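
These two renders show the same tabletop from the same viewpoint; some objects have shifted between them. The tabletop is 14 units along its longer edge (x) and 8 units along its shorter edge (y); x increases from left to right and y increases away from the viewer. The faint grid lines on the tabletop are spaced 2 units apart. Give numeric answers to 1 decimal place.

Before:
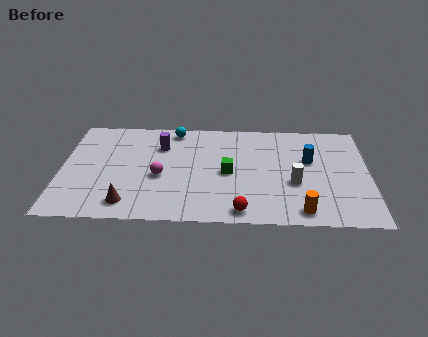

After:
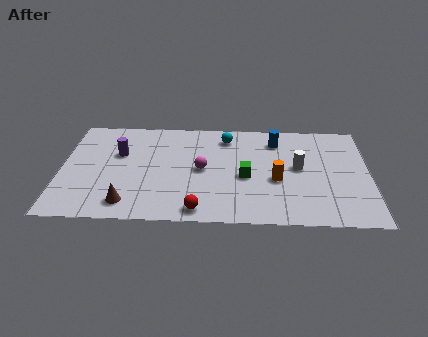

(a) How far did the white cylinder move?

1.2

From (10.6, 3.1) to (10.8, 4.3), the white cylinder covered √(0.2² + 1.2²) ≈ 1.2 units.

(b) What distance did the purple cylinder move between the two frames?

2.0

From (4.5, 5.8) to (2.6, 5.1), the purple cylinder covered √(1.9² + 0.7²) ≈ 2.0 units.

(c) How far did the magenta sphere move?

2.0

From (4.5, 3.4) to (6.4, 4.0), the magenta sphere covered √(1.9² + 0.6²) ≈ 2.0 units.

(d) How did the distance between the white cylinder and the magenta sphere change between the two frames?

-1.7

They were about 6.1 units apart before and 4.4 after — 1.7 units closer together.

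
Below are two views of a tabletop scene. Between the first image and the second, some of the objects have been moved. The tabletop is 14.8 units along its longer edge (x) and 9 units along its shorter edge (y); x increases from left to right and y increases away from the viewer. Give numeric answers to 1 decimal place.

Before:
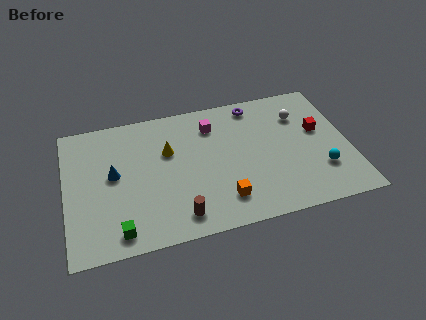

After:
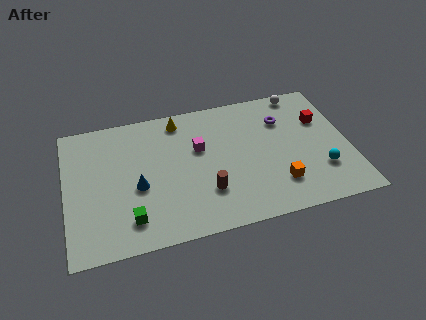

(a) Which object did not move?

the cyan sphere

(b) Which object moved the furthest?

the orange cube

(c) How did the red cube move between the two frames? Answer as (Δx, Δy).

(0.2, 0.7)

From the two frames, the red cube sits at roughly (13.3, 5.3) before and (13.5, 6.0) after.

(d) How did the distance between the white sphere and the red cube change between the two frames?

+0.8

The distance was about 1.6 in the first image and 2.4 in the second, so they moved 0.8 units further apart.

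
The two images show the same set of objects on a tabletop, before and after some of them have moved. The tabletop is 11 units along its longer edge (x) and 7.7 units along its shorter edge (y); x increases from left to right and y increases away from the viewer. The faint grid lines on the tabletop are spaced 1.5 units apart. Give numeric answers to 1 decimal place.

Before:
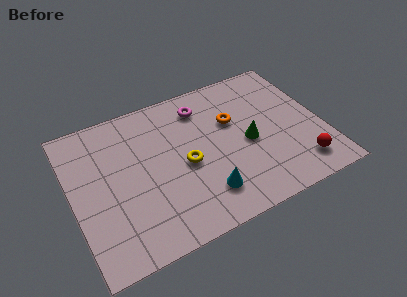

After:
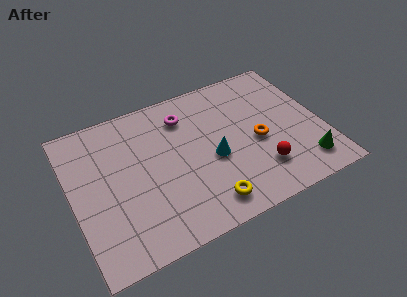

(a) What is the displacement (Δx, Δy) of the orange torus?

(0.9, -1.5)

The orange torus was at about (7.2, 4.9) and moved to about (8.1, 3.4).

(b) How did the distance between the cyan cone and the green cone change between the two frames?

+1.4

The distance was about 2.8 in the first image and 4.2 in the second, so they moved 1.4 units further apart.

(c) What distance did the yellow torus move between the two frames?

2.4

The yellow torus was near (4.9, 3.5) before and (5.5, 1.2) after, so it travelled √(0.6² + 2.3²) ≈ 2.4 units.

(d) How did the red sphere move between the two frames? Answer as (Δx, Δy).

(-1.7, 0.5)

From the two frames, the red sphere sits at roughly (9.7, 1.4) before and (8.0, 1.9) after.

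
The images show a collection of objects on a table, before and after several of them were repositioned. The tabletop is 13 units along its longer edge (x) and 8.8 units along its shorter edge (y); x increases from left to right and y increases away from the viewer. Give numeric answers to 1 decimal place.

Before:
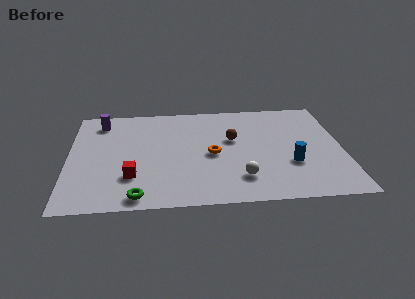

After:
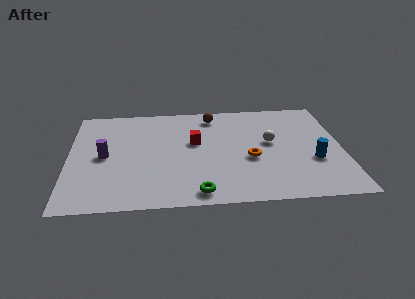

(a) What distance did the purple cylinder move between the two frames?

3.0

The purple cylinder moved from about (1.5, 7.3) to (1.7, 4.3), a distance of √(0.2² + 3.0²) ≈ 3.0.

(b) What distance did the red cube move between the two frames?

4.0

From (3.0, 2.5) to (6.0, 5.2), the red cube covered √(3.0² + 2.7²) ≈ 4.0 units.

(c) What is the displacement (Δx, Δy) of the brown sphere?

(-0.9, 2.2)

The brown sphere started near (7.8, 5.3) and ended near (6.9, 7.5).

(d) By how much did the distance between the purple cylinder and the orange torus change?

+0.7

The distance was about 6.2 in the first image and 6.9 in the second, so they moved 0.7 units further apart.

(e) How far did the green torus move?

2.8

From (3.3, 0.9) to (6.1, 1.0), the green torus covered √(2.8² + 0.1²) ≈ 2.8 units.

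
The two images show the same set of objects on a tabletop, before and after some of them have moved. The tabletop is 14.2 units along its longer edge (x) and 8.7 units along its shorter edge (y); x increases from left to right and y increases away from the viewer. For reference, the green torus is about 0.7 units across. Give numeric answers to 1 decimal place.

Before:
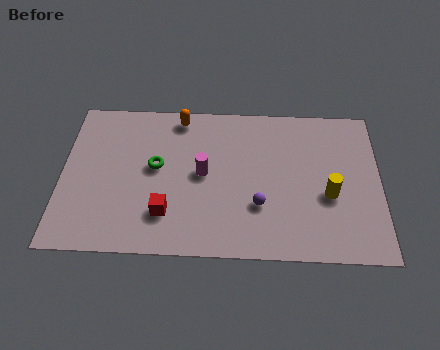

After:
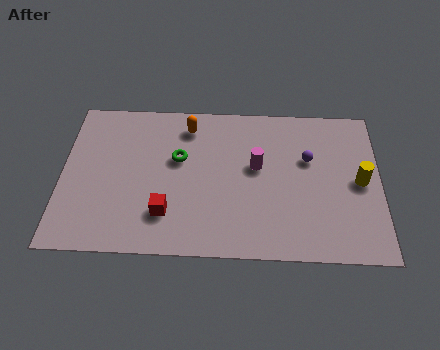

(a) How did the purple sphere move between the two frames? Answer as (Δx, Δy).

(2.2, 2.7)

From the two frames, the purple sphere sits at roughly (8.8, 2.8) before and (11.0, 5.5) after.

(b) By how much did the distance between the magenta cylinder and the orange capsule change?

+0.4

They were about 3.4 units apart before and 3.8 after — 0.4 units further apart.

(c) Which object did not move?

the red cube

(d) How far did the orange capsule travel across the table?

0.6

From (5.2, 7.7) to (5.6, 7.2), the orange capsule covered √(0.4² + 0.5²) ≈ 0.6 units.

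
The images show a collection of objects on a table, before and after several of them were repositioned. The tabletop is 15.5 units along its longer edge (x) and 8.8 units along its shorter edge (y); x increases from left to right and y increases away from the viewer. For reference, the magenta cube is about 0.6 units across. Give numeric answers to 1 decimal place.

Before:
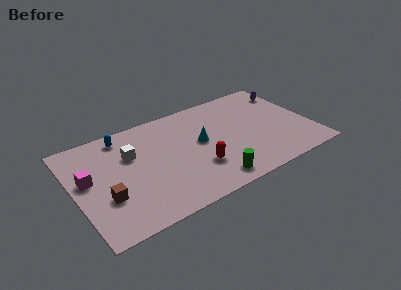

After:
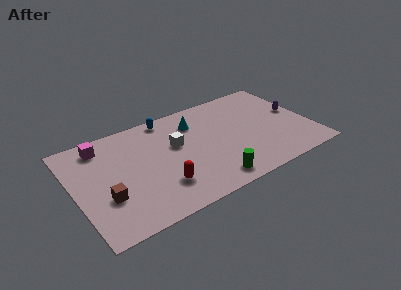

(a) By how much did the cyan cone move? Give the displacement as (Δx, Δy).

(-0.1, 1.9)

From the two frames, the cyan cone sits at roughly (8.3, 4.8) before and (8.2, 6.7) after.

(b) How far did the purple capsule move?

2.1

The purple capsule moved from about (14.7, 6.9) to (14.7, 4.8), a distance of √(0.0² + 2.1²) ≈ 2.1.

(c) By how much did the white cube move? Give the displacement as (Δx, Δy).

(2.9, -0.5)

From the two frames, the white cube sits at roughly (3.8, 5.8) before and (6.7, 5.3) after.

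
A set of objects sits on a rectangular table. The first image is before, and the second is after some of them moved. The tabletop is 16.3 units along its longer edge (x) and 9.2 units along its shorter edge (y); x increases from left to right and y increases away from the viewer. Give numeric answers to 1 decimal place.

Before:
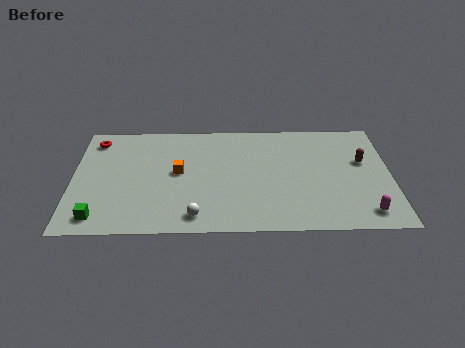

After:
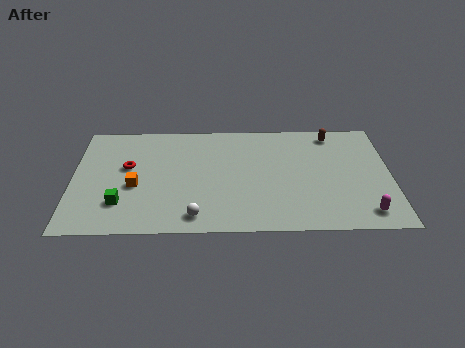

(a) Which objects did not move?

the magenta capsule and the white sphere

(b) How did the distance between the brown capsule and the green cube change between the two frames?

-1.9

The distance was about 14.2 in the first image and 12.3 in the second, so they moved 1.9 units closer together.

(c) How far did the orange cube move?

2.5

The orange cube moved from about (5.4, 4.9) to (3.2, 3.8), a distance of √(2.2² + 1.1²) ≈ 2.5.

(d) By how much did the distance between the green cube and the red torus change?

-3.4

Before: roughly 6.4 units apart; after: 3.0. That's 3.4 units closer together.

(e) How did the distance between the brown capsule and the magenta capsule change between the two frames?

+2.6

They were about 4.2 units apart before and 6.8 after — 2.6 units further apart.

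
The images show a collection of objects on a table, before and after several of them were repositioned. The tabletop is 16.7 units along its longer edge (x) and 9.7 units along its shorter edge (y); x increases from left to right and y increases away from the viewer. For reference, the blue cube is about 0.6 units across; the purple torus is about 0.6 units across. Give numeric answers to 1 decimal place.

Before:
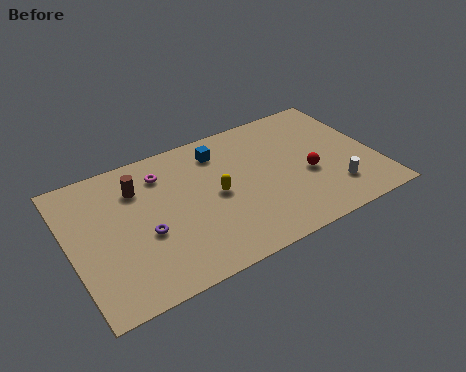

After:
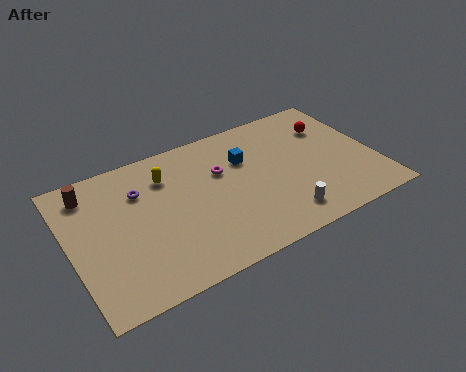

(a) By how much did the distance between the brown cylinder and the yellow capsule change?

-0.5

Before: roughly 4.7 units apart; after: 4.2. That's 0.5 units closer together.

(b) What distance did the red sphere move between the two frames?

3.5

From (12.9, 4.0) to (14.7, 7.0), the red sphere covered √(1.8² + 3.0²) ≈ 3.5 units.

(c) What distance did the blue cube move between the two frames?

1.8

The blue cube was near (8.5, 7.8) before and (9.8, 6.6) after, so it travelled √(1.3² + 1.2²) ≈ 1.8 units.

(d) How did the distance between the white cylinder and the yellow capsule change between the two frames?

+1.2

The distance was about 6.7 in the first image and 7.9 in the second, so they moved 1.2 units further apart.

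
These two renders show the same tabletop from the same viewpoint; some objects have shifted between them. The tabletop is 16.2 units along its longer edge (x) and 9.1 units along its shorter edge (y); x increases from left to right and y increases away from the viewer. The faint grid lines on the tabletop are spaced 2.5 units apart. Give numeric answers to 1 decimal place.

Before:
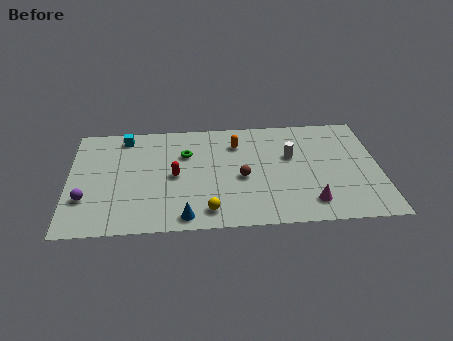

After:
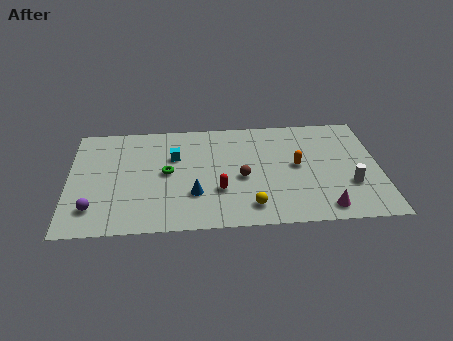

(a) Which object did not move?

the brown sphere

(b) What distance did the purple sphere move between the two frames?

0.9

The purple sphere moved from about (0.9, 2.8) to (1.3, 2.0), a distance of √(0.4² + 0.8²) ≈ 0.9.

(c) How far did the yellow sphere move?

2.2

The yellow sphere moved from about (7.2, 1.4) to (9.4, 1.6), a distance of √(2.2² + 0.2²) ≈ 2.2.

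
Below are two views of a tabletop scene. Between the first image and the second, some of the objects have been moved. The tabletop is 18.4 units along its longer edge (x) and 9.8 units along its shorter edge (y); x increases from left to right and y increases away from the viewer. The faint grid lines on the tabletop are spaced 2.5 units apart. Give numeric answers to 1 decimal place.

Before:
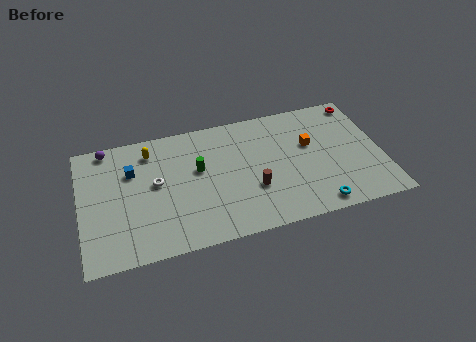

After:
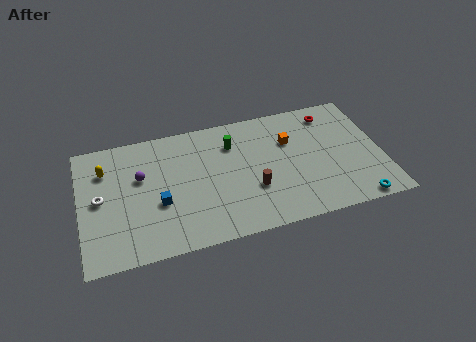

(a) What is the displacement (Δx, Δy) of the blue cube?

(1.5, -2.9)

The blue cube was at about (3.2, 6.7) and moved to about (4.7, 3.8).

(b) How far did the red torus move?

2.0

The red torus was near (17.5, 8.7) before and (15.6, 8.2) after, so it travelled √(1.9² + 0.5²) ≈ 2.0 units.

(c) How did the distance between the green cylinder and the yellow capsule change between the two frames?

+4.2

The distance was about 3.6 in the first image and 7.8 in the second, so they moved 4.2 units further apart.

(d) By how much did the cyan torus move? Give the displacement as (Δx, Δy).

(2.4, -0.3)

From the two frames, the cyan torus sits at roughly (14.1, 1.1) before and (16.5, 0.8) after.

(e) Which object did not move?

the brown cylinder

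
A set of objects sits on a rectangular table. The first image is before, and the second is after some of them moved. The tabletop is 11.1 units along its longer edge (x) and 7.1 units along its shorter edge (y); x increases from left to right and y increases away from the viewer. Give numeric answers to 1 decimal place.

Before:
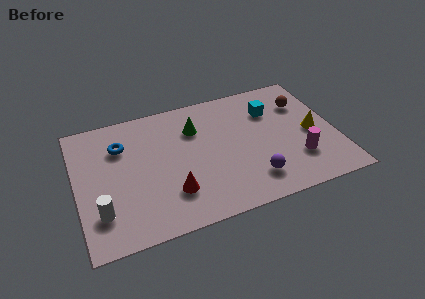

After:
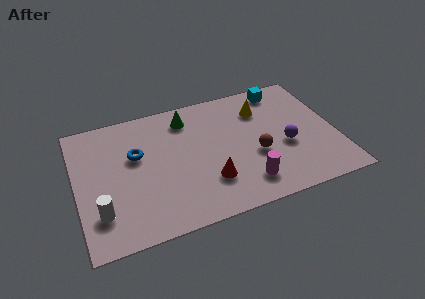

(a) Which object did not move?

the white cylinder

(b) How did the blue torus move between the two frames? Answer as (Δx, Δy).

(0.6, -0.7)

The blue torus was at about (2.0, 5.1) and moved to about (2.6, 4.4).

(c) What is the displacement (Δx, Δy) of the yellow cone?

(-2.0, 2.0)

The yellow cone was at about (10.1, 3.3) and moved to about (8.1, 5.3).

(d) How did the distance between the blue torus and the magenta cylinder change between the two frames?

-2.6

The distance was about 7.9 in the first image and 5.3 in the second, so they moved 2.6 units closer together.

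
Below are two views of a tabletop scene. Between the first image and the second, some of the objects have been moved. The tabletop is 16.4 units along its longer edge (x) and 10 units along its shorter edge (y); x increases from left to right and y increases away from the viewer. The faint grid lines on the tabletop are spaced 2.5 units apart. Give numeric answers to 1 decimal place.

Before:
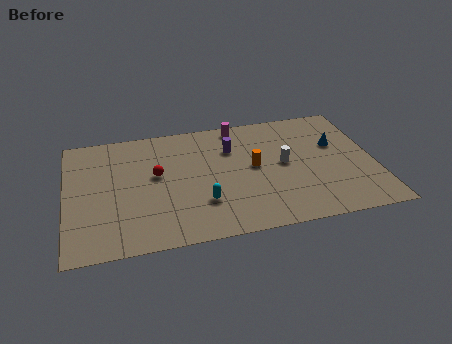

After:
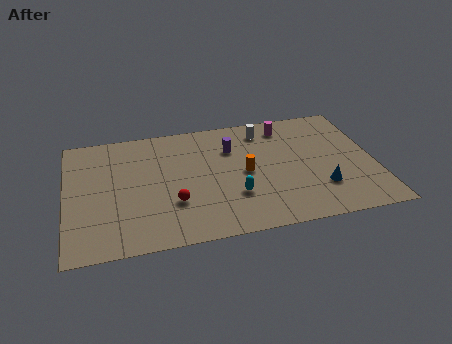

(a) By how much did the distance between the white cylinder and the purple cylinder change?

-1.1

Before: roughly 3.3 units apart; after: 2.2. That's 1.1 units closer together.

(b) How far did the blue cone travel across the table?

3.7

The blue cone moved from about (14.5, 6.3) to (13.4, 2.8), a distance of √(1.1² + 3.5²) ≈ 3.7.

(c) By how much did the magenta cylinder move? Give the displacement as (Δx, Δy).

(2.5, -0.6)

The magenta cylinder started near (9.4, 9.0) and ended near (11.9, 8.4).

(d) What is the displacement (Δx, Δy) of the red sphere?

(0.8, -2.5)

The red sphere started near (4.8, 5.7) and ended near (5.6, 3.2).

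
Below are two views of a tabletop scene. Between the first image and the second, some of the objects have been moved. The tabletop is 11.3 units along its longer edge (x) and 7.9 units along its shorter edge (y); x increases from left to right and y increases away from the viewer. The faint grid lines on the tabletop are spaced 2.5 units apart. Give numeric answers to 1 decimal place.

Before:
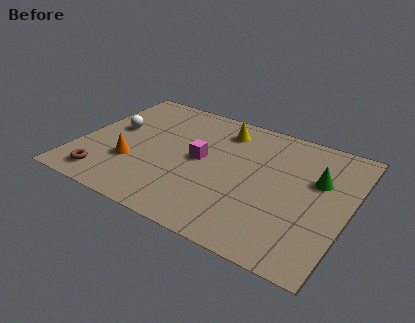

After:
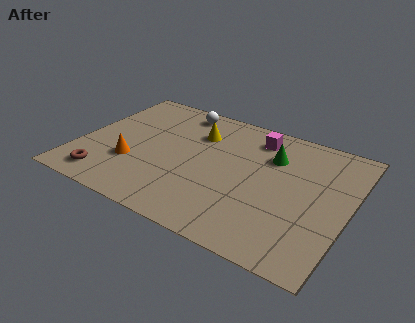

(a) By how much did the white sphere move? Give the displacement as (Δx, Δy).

(2.4, 2.4)

From the two frames, the white sphere sits at roughly (1.3, 4.5) before and (3.7, 6.9) after.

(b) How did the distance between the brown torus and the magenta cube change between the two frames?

+3.1

Before: roughly 4.6 units apart; after: 7.7. That's 3.1 units further apart.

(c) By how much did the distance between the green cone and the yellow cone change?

-1.2

They were about 4.4 units apart before and 3.2 after — 1.2 units closer together.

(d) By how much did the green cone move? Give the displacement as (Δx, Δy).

(-2.0, 0.6)

The green cone started near (9.9, 5.0) and ended near (7.9, 5.6).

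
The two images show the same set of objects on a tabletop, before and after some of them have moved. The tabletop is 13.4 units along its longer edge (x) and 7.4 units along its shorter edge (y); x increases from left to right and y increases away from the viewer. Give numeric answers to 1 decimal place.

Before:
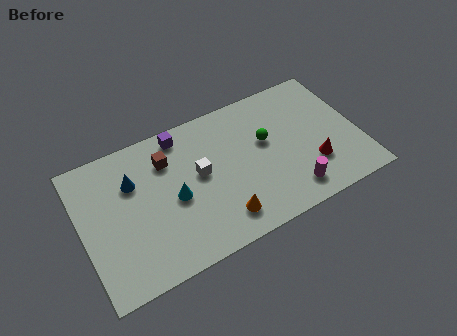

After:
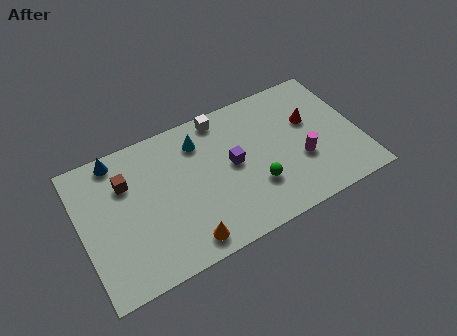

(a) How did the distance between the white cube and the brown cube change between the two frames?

+3.0

The distance was about 2.0 in the first image and 5.0 in the second, so they moved 3.0 units further apart.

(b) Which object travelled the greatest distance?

the purple cube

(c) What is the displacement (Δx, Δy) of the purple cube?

(2.2, -2.6)

The purple cube was at about (5.1, 6.5) and moved to about (7.3, 3.9).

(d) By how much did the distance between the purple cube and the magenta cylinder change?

-3.6

They were about 7.0 units apart before and 3.4 after — 3.6 units closer together.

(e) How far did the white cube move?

2.9

From (5.7, 4.1) to (7.1, 6.6), the white cube covered √(1.4² + 2.5²) ≈ 2.9 units.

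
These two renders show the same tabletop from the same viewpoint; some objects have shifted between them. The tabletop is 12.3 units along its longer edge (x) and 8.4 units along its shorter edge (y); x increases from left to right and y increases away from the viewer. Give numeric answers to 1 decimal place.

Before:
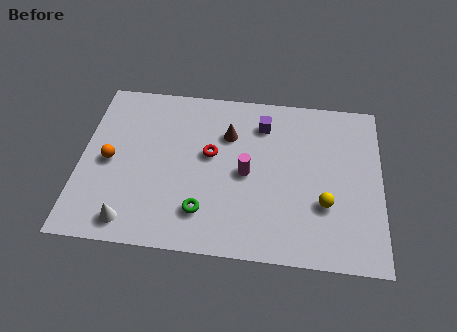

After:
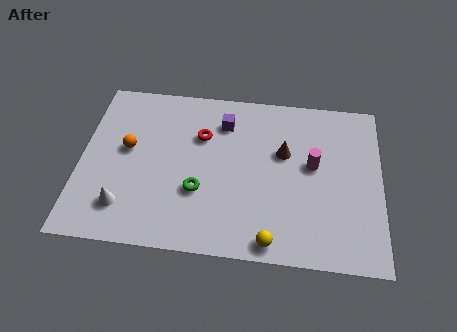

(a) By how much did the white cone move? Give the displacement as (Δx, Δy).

(-0.3, 0.7)

The white cone started near (2.2, 1.1) and ended near (1.9, 1.8).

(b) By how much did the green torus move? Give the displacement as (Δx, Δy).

(-0.2, 1.0)

The green torus was at about (5.1, 1.9) and moved to about (4.9, 2.9).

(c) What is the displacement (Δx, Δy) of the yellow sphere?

(-2.1, -2.0)

The yellow sphere started near (10.0, 2.8) and ended near (7.9, 0.8).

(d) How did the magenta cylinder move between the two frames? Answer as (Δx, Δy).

(2.7, 0.7)

The magenta cylinder was at about (6.8, 4.0) and moved to about (9.5, 4.7).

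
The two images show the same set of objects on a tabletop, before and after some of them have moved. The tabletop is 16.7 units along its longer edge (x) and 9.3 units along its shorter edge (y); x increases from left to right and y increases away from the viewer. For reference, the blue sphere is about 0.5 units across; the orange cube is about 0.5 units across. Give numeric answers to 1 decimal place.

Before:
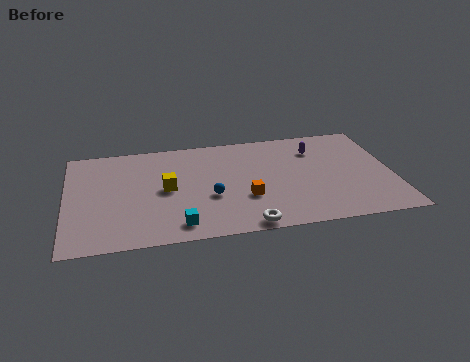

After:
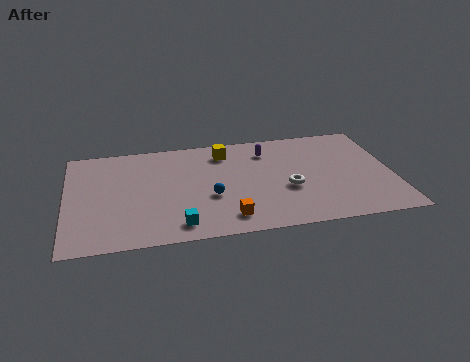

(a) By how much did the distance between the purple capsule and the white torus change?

-3.6

Before: roughly 7.3 units apart; after: 3.7. That's 3.6 units closer together.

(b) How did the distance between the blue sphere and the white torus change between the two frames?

+0.7

The distance was about 3.3 in the first image and 4.0 in the second, so they moved 0.7 units further apart.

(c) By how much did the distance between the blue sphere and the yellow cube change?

+1.6

The distance was about 2.5 in the first image and 4.1 in the second, so they moved 1.6 units further apart.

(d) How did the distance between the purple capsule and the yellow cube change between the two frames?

-5.9

They were about 8.1 units apart before and 2.2 after — 5.9 units closer together.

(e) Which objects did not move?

the cyan cube and the blue sphere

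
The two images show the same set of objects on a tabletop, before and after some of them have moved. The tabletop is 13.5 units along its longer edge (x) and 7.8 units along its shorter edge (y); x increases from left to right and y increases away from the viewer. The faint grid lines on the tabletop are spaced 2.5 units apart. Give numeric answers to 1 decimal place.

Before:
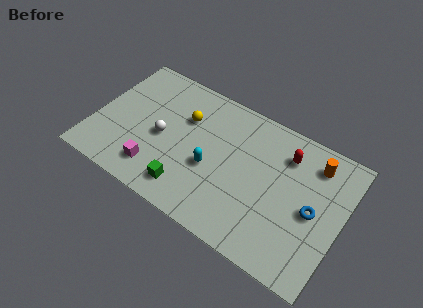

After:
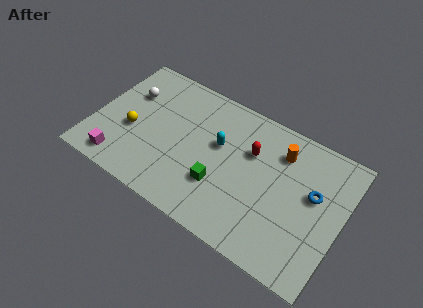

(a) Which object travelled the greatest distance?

the yellow sphere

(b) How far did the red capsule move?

2.0

The red capsule moved from about (10.2, 6.0) to (8.4, 5.2), a distance of √(1.8² + 0.8²) ≈ 2.0.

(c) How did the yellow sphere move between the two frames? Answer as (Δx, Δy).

(-2.6, -2.1)

The yellow sphere was at about (4.7, 5.3) and moved to about (2.1, 3.2).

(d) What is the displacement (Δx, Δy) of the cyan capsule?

(0.2, 1.5)

The cyan capsule was at about (6.5, 3.2) and moved to about (6.7, 4.7).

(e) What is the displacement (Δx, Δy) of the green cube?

(1.6, 1.1)

From the two frames, the green cube sits at roughly (5.5, 1.4) before and (7.1, 2.5) after.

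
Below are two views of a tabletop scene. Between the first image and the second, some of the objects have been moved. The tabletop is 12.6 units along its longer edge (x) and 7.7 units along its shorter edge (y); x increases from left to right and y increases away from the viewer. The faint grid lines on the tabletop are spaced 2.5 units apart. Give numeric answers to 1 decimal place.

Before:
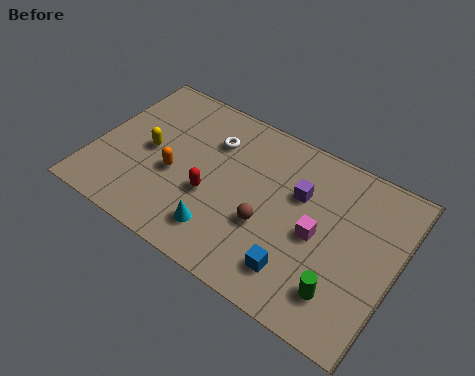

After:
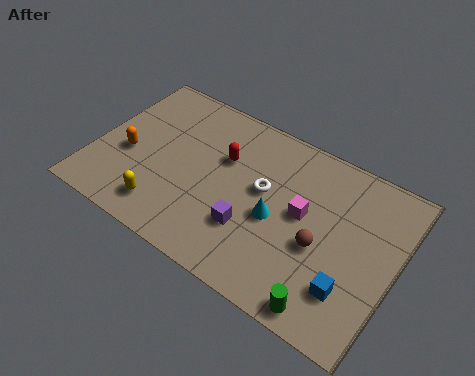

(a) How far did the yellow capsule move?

2.6

The yellow capsule was near (2.2, 3.8) before and (3.3, 1.4) after, so it travelled √(1.1² + 2.4²) ≈ 2.6 units.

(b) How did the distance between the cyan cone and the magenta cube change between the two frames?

-2.9

Before: roughly 4.2 units apart; after: 1.3. That's 2.9 units closer together.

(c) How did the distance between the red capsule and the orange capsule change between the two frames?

+2.6

Before: roughly 1.6 units apart; after: 4.2. That's 2.6 units further apart.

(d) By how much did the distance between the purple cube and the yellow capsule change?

-2.7

The distance was about 6.3 in the first image and 3.6 in the second, so they moved 2.7 units closer together.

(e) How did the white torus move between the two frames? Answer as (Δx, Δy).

(2.4, -1.2)

The white torus was at about (4.6, 5.6) and moved to about (7.0, 4.4).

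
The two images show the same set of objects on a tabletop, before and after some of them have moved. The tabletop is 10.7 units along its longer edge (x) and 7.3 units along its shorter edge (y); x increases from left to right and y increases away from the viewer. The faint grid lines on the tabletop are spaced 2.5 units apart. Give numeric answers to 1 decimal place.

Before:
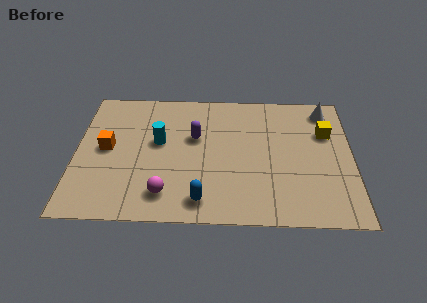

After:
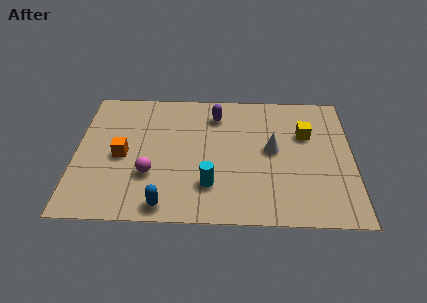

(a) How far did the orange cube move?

0.7

The orange cube was near (1.2, 3.8) before and (1.8, 3.4) after, so it travelled √(0.6² + 0.4²) ≈ 0.7 units.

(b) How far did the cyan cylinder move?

3.0

The cyan cylinder moved from about (3.2, 4.2) to (5.2, 1.9), a distance of √(2.0² + 2.3²) ≈ 3.0.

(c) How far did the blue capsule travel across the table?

1.4

The blue capsule moved from about (4.9, 1.1) to (3.5, 0.8), a distance of √(1.4² + 0.3²) ≈ 1.4.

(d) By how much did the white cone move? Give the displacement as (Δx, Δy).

(-2.1, -2.3)

From the two frames, the white cone sits at roughly (9.7, 6.2) before and (7.6, 3.9) after.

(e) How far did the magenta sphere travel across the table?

1.2

The magenta sphere was near (3.5, 1.4) before and (2.9, 2.4) after, so it travelled √(0.6² + 1.0²) ≈ 1.2 units.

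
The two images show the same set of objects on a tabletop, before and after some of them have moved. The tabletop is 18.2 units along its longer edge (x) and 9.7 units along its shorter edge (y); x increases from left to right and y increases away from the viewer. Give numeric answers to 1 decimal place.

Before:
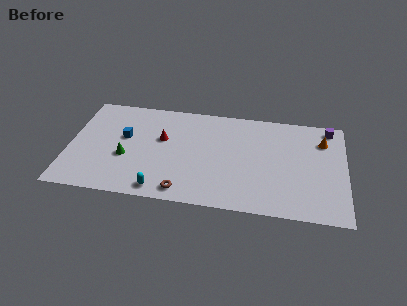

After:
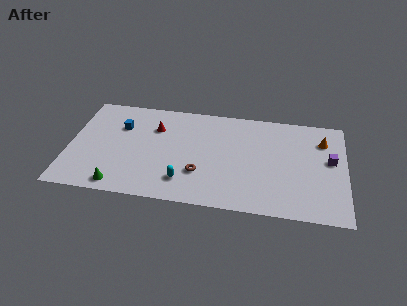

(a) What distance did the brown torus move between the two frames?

2.1

The brown torus moved from about (7.7, 1.2) to (8.7, 3.0), a distance of √(1.0² + 1.8²) ≈ 2.1.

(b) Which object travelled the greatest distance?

the purple cube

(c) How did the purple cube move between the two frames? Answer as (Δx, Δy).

(0.1, -3.1)

From the two frames, the purple cube sits at roughly (17.1, 8.6) before and (17.2, 5.5) after.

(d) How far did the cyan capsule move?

1.8

From (6.2, 1.1) to (7.7, 2.1), the cyan capsule covered √(1.5² + 1.0²) ≈ 1.8 units.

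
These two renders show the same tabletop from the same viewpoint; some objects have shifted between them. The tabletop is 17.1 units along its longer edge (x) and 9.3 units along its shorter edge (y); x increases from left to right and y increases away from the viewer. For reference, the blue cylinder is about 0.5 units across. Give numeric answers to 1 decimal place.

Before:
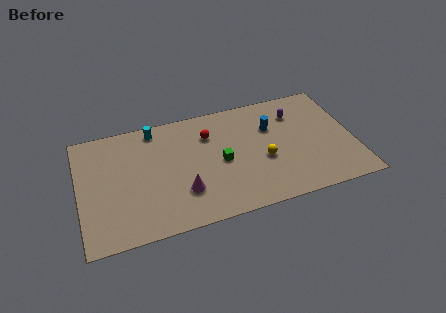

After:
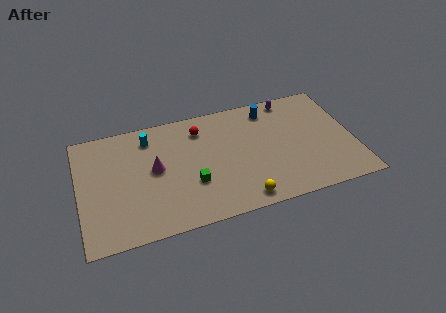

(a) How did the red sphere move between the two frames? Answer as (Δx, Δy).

(-0.5, 0.6)

From the two frames, the red sphere sits at roughly (8.2, 6.8) before and (7.7, 7.4) after.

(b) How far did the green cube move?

2.2

From (8.8, 4.4) to (6.9, 3.2), the green cube covered √(1.9² + 1.2²) ≈ 2.2 units.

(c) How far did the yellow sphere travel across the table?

3.1

The yellow sphere was near (11.4, 3.8) before and (9.8, 1.1) after, so it travelled √(1.6² + 2.7²) ≈ 3.1 units.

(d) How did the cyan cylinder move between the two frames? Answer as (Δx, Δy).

(-0.4, -0.6)

From the two frames, the cyan cylinder sits at roughly (4.9, 8.2) before and (4.5, 7.6) after.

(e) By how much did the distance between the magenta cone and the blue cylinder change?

+1.1

Before: roughly 6.8 units apart; after: 7.9. That's 1.1 units further apart.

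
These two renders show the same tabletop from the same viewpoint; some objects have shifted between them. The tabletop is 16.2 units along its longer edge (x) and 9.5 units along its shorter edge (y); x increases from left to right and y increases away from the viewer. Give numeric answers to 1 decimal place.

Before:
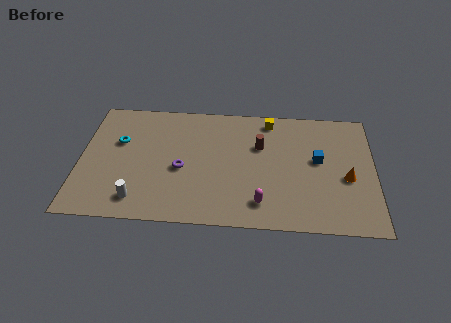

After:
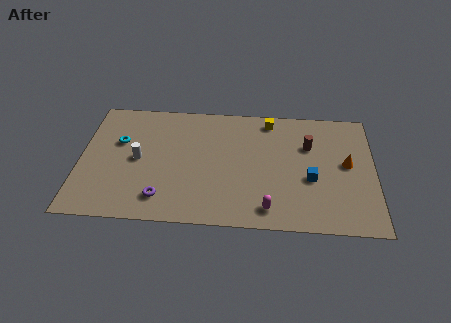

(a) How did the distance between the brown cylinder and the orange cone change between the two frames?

-2.8

The distance was about 5.3 in the first image and 2.5 in the second, so they moved 2.8 units closer together.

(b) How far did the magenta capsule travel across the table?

0.6

The magenta capsule was near (10.0, 1.8) before and (10.4, 1.4) after, so it travelled √(0.4² + 0.4²) ≈ 0.6 units.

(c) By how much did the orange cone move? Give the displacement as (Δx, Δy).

(0.0, 1.1)

From the two frames, the orange cone sits at roughly (14.7, 4.0) before and (14.7, 5.1) after.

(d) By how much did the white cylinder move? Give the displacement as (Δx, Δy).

(-0.1, 3.1)

The white cylinder started near (3.3, 1.6) and ended near (3.2, 4.7).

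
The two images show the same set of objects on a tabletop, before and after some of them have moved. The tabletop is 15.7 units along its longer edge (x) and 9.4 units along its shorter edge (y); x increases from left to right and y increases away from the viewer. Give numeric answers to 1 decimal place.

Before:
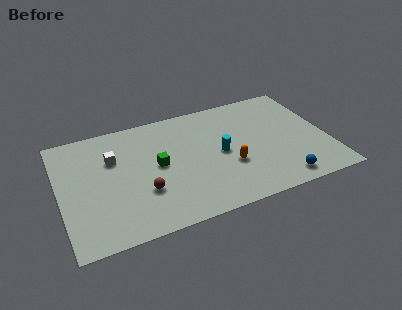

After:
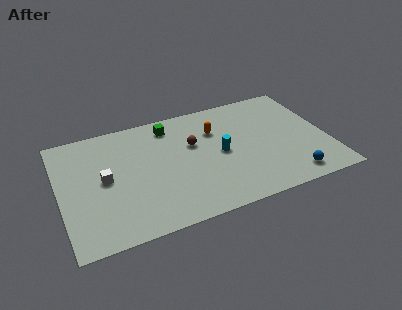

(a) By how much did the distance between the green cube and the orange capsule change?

-1.5

They were about 4.4 units apart before and 2.9 after — 1.5 units closer together.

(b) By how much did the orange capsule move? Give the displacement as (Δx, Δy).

(-0.5, 3.2)

From the two frames, the orange capsule sits at roughly (9.8, 3.4) before and (9.3, 6.6) after.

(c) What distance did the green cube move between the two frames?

3.2

The green cube was near (5.7, 4.9) before and (6.7, 7.9) after, so it travelled √(1.0² + 3.0²) ≈ 3.2 units.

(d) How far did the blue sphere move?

0.6

The blue sphere moved from about (12.6, 1.2) to (13.2, 1.3), a distance of √(0.6² + 0.1²) ≈ 0.6.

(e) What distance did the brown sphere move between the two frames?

4.3

From (4.7, 3.1) to (7.9, 5.9), the brown sphere covered √(3.2² + 2.8²) ≈ 4.3 units.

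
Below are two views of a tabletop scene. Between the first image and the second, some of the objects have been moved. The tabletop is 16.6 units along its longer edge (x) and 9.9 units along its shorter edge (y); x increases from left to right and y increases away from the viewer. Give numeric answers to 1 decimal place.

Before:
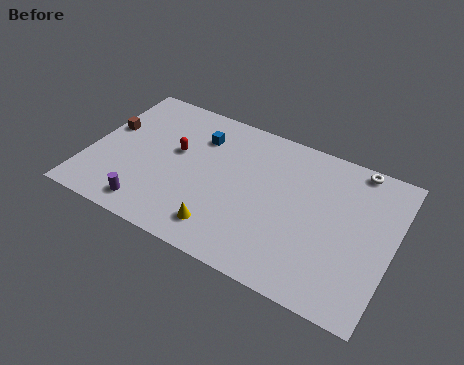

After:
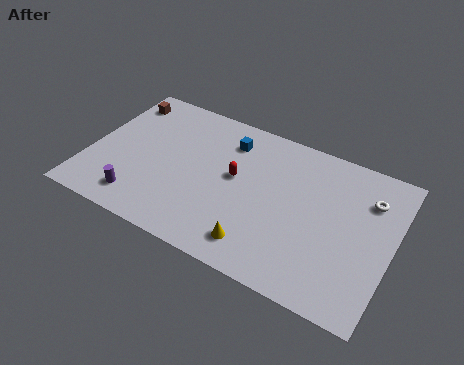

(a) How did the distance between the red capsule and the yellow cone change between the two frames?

-0.9

The distance was about 5.1 in the first image and 4.2 in the second, so they moved 0.9 units closer together.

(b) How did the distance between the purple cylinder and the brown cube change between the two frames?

+1.4

The distance was about 5.4 in the first image and 6.8 in the second, so they moved 1.4 units further apart.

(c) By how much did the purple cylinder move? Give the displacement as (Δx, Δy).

(-0.6, 0.3)

The purple cylinder started near (3.8, 1.4) and ended near (3.2, 1.7).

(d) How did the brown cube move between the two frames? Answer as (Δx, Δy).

(0.3, 2.3)

From the two frames, the brown cube sits at roughly (0.8, 5.9) before and (1.1, 8.2) after.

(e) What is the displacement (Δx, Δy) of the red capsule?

(3.4, -0.3)

The red capsule was at about (4.6, 5.8) and moved to about (8.0, 5.5).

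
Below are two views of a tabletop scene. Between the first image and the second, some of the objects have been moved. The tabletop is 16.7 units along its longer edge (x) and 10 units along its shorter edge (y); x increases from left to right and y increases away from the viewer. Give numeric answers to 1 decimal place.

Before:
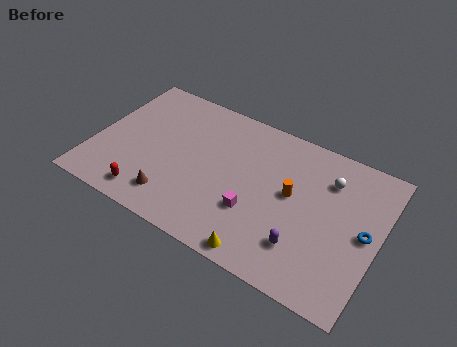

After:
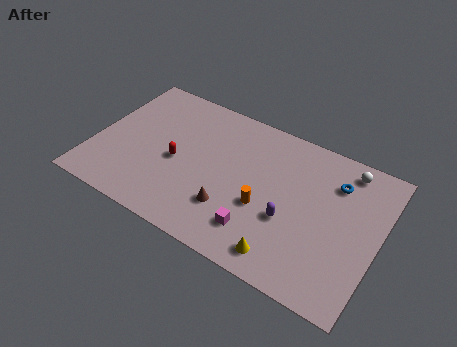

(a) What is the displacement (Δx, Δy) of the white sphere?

(0.9, 1.2)

From the two frames, the white sphere sits at roughly (13.5, 7.5) before and (14.4, 8.7) after.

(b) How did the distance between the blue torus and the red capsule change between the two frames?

-3.2

Before: roughly 12.7 units apart; after: 9.5. That's 3.2 units closer together.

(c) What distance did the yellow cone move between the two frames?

1.3

From (10.6, 0.9) to (11.8, 1.4), the yellow cone covered √(1.2² + 0.5²) ≈ 1.3 units.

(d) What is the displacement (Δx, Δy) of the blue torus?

(-2.0, 2.5)

The blue torus started near (15.9, 5.0) and ended near (13.9, 7.5).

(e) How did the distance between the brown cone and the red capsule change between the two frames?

+2.4

The distance was about 1.5 in the first image and 3.9 in the second, so they moved 2.4 units further apart.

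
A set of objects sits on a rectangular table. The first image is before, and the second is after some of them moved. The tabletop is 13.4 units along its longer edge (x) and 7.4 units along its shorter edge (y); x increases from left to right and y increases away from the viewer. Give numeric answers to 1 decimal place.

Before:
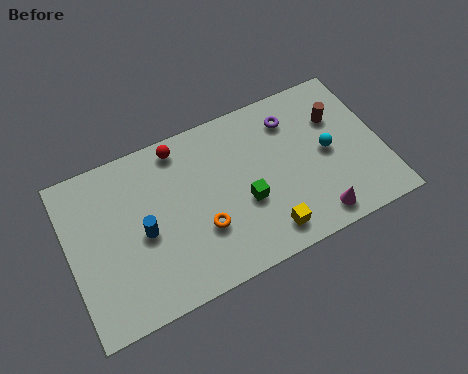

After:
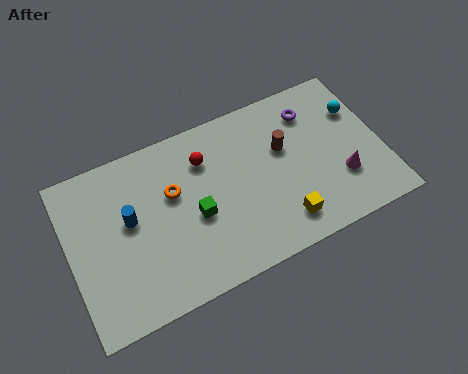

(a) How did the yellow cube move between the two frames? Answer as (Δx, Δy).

(0.7, 0.2)

The yellow cube started near (8.1, 1.2) and ended near (8.8, 1.4).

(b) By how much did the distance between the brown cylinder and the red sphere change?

-3.4

They were about 6.8 units apart before and 3.4 after — 3.4 units closer together.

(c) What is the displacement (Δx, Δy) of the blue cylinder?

(-0.5, 0.8)

The blue cylinder was at about (3.1, 3.4) and moved to about (2.6, 4.2).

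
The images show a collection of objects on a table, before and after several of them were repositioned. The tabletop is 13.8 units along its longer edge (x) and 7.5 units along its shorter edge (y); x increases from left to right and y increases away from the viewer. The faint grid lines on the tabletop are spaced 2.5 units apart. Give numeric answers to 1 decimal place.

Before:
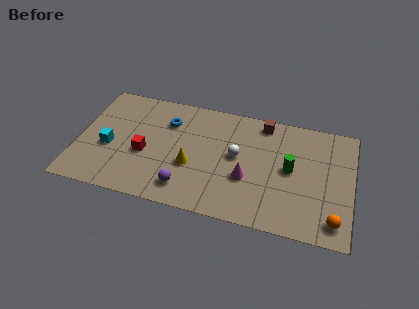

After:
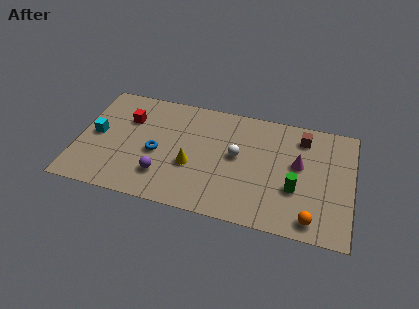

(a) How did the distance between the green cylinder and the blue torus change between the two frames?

+0.5

The distance was about 6.5 in the first image and 7.0 in the second, so they moved 0.5 units further apart.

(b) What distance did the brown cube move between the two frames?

2.1

The brown cube was near (9.2, 6.6) before and (11.2, 6.1) after, so it travelled √(2.0² + 0.5²) ≈ 2.1 units.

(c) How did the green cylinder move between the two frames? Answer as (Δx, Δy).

(0.3, -1.2)

The green cylinder was at about (10.7, 3.9) and moved to about (11.0, 2.7).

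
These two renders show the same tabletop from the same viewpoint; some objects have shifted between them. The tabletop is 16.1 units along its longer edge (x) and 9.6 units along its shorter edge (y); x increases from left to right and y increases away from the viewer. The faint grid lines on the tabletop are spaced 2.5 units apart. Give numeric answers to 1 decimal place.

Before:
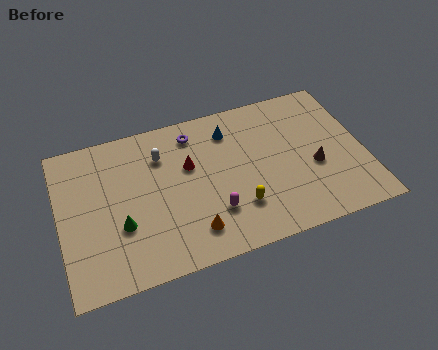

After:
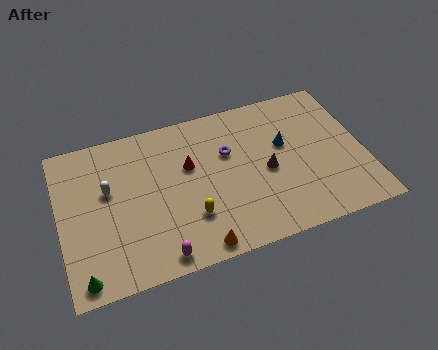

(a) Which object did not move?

the red cone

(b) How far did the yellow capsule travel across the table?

2.5

The yellow capsule moved from about (9.2, 2.6) to (6.7, 2.8), a distance of √(2.5² + 0.2²) ≈ 2.5.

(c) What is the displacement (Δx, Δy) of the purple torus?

(1.7, -1.8)

The purple torus was at about (7.3, 8.0) and moved to about (9.0, 6.2).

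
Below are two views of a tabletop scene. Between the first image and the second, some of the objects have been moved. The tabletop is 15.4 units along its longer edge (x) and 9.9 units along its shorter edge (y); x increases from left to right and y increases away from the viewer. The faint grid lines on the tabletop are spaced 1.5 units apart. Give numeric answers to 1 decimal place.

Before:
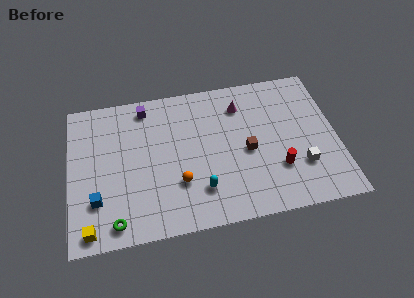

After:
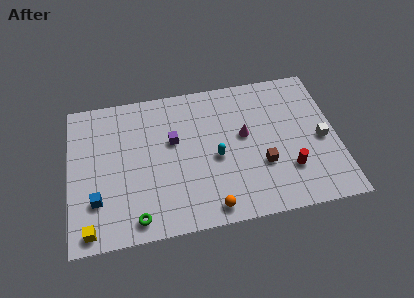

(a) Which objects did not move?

the blue cube and the yellow cube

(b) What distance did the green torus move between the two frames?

1.2

The green torus was near (2.5, 1.2) before and (3.7, 1.2) after, so it travelled √(1.2² + 0.0²) ≈ 1.2 units.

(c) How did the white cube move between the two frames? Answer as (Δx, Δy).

(1.3, 1.6)

From the two frames, the white cube sits at roughly (13.2, 2.9) before and (14.5, 4.5) after.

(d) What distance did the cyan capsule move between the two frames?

2.2

The cyan capsule moved from about (7.4, 2.4) to (8.4, 4.4), a distance of √(1.0² + 2.0²) ≈ 2.2.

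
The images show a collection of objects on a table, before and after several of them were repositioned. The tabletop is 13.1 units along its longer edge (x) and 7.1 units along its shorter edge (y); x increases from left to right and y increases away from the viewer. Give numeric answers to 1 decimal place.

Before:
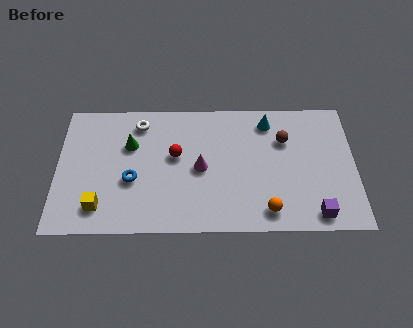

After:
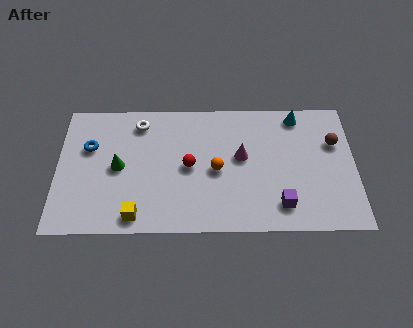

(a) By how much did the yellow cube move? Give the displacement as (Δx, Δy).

(1.6, -0.5)

From the two frames, the yellow cube sits at roughly (1.9, 1.4) before and (3.5, 0.9) after.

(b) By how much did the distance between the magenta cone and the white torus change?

+1.2

They were about 3.7 units apart before and 4.9 after — 1.2 units further apart.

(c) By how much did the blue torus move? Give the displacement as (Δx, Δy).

(-1.9, 1.8)

From the two frames, the blue torus sits at roughly (3.3, 2.8) before and (1.4, 4.6) after.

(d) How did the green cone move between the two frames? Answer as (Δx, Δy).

(-0.5, -1.2)

The green cone started near (3.2, 4.7) and ended near (2.7, 3.5).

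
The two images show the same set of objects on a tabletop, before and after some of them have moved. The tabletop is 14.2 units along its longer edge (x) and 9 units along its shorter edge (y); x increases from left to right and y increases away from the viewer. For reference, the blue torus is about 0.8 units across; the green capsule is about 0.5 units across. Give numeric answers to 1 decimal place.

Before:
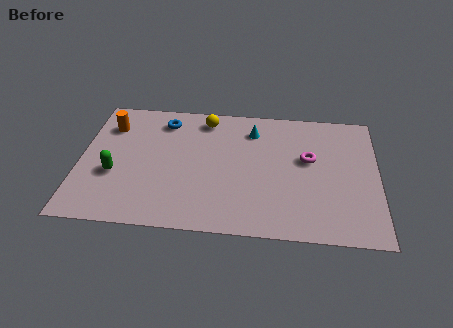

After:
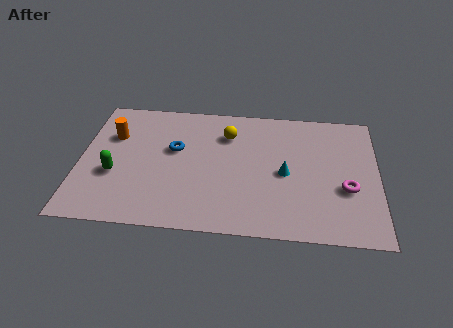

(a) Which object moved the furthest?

the cyan cone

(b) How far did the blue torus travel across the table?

2.1

The blue torus moved from about (3.9, 7.4) to (4.5, 5.4), a distance of √(0.6² + 2.0²) ≈ 2.1.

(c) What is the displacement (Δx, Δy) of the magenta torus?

(1.8, -1.9)

The magenta torus was at about (10.9, 5.3) and moved to about (12.7, 3.4).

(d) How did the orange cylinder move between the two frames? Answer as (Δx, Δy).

(0.2, -0.7)

From the two frames, the orange cylinder sits at roughly (1.3, 6.8) before and (1.5, 6.1) after.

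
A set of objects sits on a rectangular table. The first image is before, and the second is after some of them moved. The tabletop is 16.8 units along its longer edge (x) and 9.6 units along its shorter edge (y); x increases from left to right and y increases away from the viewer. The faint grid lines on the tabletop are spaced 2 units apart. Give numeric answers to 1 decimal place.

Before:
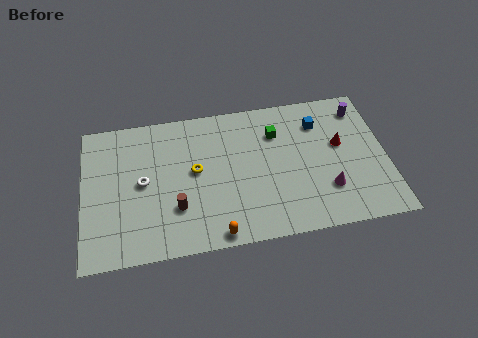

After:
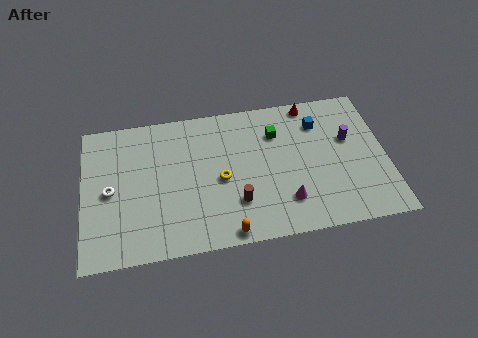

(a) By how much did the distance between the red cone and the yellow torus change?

-1.4

Before: roughly 8.1 units apart; after: 6.7. That's 1.4 units closer together.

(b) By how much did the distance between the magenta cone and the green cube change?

-0.3

Before: roughly 5.0 units apart; after: 4.7. That's 0.3 units closer together.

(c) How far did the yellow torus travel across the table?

1.6

The yellow torus moved from about (6.2, 5.2) to (7.6, 4.4), a distance of √(1.4² + 0.8²) ≈ 1.6.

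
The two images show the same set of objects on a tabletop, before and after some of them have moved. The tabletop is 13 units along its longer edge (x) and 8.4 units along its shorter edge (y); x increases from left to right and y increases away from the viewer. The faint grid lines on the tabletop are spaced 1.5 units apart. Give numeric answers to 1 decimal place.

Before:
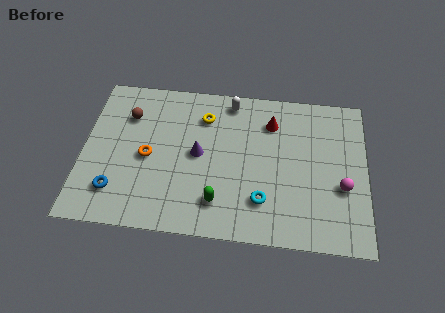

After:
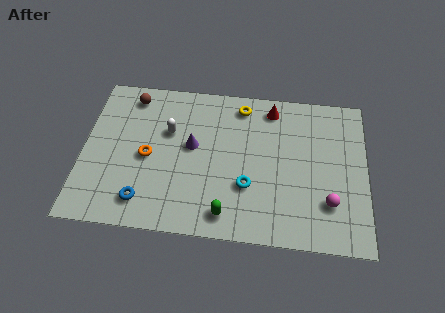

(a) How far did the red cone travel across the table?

0.8

From (8.6, 6.4) to (8.6, 7.2), the red cone covered √(0.0² + 0.8²) ≈ 0.8 units.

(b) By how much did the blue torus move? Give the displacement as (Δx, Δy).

(1.3, -0.4)

The blue torus was at about (1.6, 1.9) and moved to about (2.9, 1.5).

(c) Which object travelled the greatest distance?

the white capsule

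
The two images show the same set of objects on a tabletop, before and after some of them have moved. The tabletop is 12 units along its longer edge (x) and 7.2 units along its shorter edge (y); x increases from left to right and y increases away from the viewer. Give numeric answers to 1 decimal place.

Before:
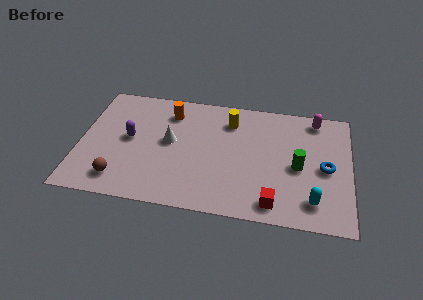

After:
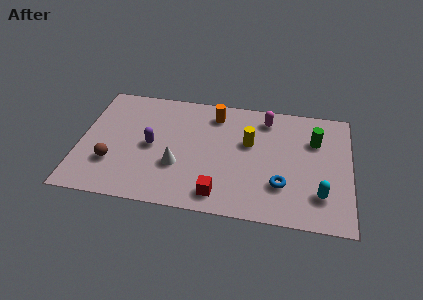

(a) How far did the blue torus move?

2.3

From (10.9, 3.4) to (9.0, 2.1), the blue torus covered √(1.9² + 1.3²) ≈ 2.3 units.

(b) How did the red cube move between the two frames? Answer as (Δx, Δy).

(-2.4, 0.1)

From the two frames, the red cube sits at roughly (8.7, 1.0) before and (6.3, 1.1) after.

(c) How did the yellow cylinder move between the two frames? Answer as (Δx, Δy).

(0.9, -1.2)

From the two frames, the yellow cylinder sits at roughly (6.6, 5.6) before and (7.5, 4.4) after.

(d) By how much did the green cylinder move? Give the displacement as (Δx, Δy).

(0.7, 1.7)

The green cylinder was at about (9.7, 3.3) and moved to about (10.4, 5.0).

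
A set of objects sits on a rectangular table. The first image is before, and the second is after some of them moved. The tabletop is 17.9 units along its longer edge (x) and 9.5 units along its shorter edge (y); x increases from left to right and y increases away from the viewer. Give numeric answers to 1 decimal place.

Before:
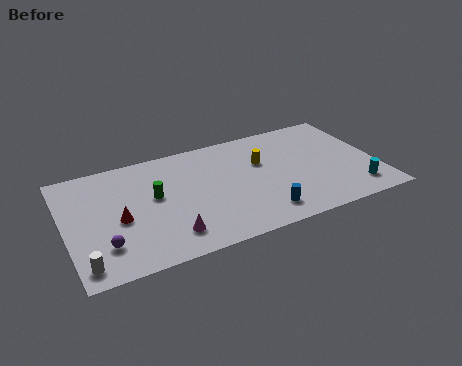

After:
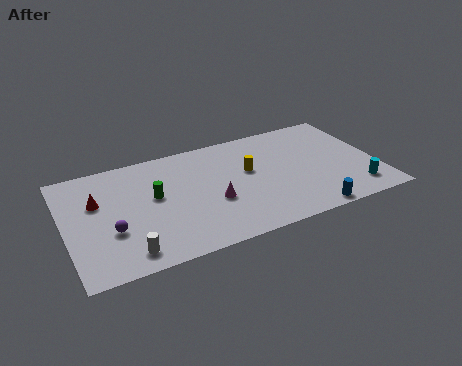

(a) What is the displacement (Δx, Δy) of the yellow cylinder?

(-0.8, -0.5)

From the two frames, the yellow cylinder sits at roughly (11.4, 6.1) before and (10.6, 5.6) after.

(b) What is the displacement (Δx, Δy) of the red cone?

(-1.1, 1.9)

The red cone started near (3.0, 4.2) and ended near (1.9, 6.1).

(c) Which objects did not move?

the green cylinder and the cyan cylinder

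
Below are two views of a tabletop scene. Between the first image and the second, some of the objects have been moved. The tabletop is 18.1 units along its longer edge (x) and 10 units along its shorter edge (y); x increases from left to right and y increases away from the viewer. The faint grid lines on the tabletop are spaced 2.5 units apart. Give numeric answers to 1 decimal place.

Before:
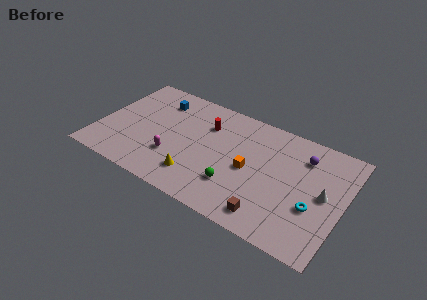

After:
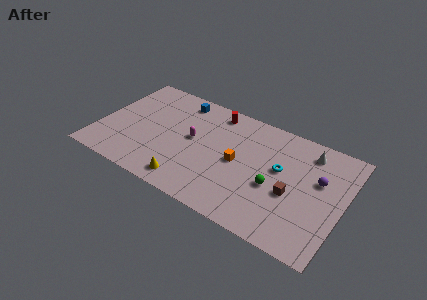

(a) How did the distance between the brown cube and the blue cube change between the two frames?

-1.1

They were about 11.3 units apart before and 10.2 after — 1.1 units closer together.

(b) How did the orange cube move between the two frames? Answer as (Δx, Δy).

(-0.9, 0.2)

From the two frames, the orange cube sits at roughly (11.3, 4.7) before and (10.4, 4.9) after.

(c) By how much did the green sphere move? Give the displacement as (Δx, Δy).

(2.7, 1.3)

From the two frames, the green sphere sits at roughly (10.5, 2.8) before and (13.2, 4.1) after.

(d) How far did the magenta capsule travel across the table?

2.5

The magenta capsule moved from about (5.8, 3.1) to (6.9, 5.4), a distance of √(1.1² + 2.3²) ≈ 2.5.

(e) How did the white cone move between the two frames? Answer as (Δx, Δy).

(-1.5, 3.2)

The white cone started near (16.7, 5.1) and ended near (15.2, 8.3).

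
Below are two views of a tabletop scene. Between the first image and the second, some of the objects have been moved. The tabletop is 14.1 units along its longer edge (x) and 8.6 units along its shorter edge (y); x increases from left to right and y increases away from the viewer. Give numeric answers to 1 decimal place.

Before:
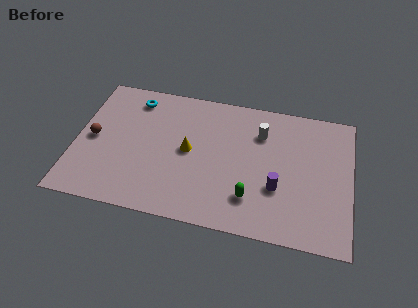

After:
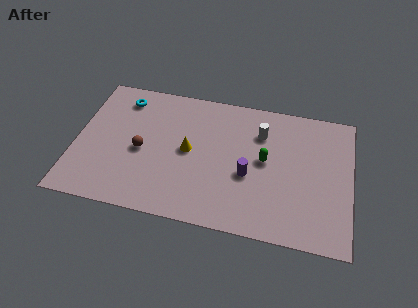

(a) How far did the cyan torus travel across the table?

0.6

The cyan torus was near (2.8, 7.2) before and (2.2, 7.1) after, so it travelled √(0.6² + 0.1²) ≈ 0.6 units.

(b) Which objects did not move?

the white cylinder and the yellow cone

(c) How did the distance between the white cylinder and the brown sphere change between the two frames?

-2.3

The distance was about 8.8 in the first image and 6.5 in the second, so they moved 2.3 units closer together.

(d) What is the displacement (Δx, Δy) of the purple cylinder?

(-1.5, 0.5)

From the two frames, the purple cylinder sits at roughly (10.4, 3.0) before and (8.9, 3.5) after.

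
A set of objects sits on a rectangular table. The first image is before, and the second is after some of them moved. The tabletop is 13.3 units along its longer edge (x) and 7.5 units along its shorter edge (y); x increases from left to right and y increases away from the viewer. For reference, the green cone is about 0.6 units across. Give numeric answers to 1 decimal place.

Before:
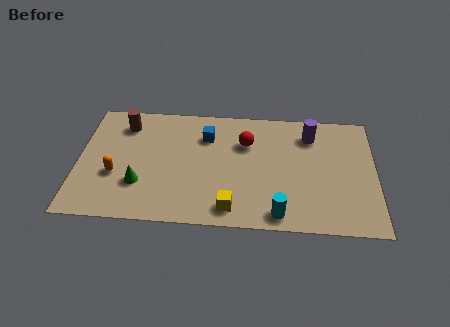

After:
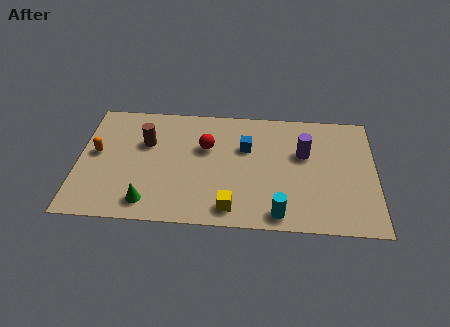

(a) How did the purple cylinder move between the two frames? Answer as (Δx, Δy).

(-0.3, -1.2)

From the two frames, the purple cylinder sits at roughly (10.4, 5.9) before and (10.1, 4.7) after.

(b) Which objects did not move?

the cyan cylinder and the yellow cube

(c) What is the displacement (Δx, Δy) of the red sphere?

(-1.8, -0.4)

The red sphere was at about (7.5, 5.2) and moved to about (5.7, 4.8).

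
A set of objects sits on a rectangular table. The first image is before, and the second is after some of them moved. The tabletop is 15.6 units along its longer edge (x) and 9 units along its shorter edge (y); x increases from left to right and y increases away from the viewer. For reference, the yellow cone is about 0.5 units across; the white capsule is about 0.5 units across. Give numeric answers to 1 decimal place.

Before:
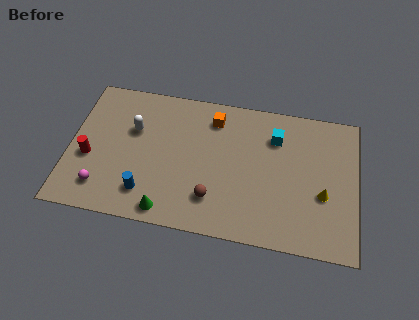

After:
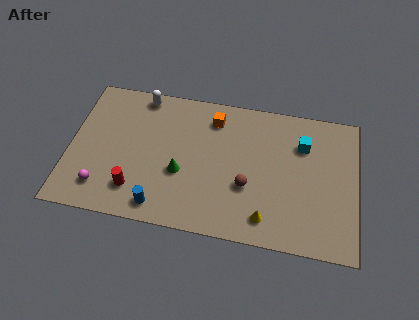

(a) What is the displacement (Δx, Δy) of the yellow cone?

(-3.0, -2.0)

From the two frames, the yellow cone sits at roughly (13.8, 3.5) before and (10.8, 1.5) after.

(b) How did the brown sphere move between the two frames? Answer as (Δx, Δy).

(1.8, 1.1)

The brown sphere was at about (7.9, 2.2) and moved to about (9.7, 3.3).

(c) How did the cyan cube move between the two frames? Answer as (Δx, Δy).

(1.5, -0.2)

From the two frames, the cyan cube sits at roughly (11.1, 6.7) before and (12.6, 6.5) after.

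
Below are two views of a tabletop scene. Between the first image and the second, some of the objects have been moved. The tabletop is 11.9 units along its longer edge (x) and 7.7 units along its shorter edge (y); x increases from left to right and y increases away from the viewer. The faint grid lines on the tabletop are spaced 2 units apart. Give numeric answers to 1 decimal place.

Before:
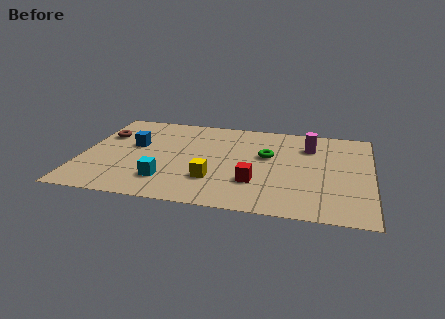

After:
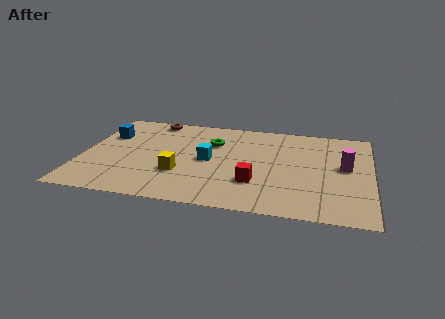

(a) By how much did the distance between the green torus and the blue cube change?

-1.1

The distance was about 5.5 in the first image and 4.4 in the second, so they moved 1.1 units closer together.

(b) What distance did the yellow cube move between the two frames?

1.4

From (5.5, 2.2) to (4.1, 2.5), the yellow cube covered √(1.4² + 0.3²) ≈ 1.4 units.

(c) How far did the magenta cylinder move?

2.1

The magenta cylinder was near (9.3, 5.7) before and (10.8, 4.2) after, so it travelled √(1.5² + 1.5²) ≈ 2.1 units.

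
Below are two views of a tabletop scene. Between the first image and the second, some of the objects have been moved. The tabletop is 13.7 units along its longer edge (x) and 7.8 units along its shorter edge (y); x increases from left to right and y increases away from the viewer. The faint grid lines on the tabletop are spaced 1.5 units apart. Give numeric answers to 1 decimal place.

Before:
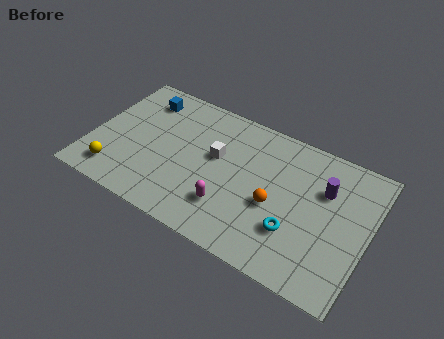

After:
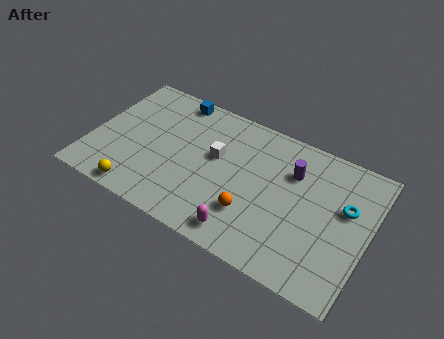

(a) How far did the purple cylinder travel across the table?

1.6

The purple cylinder moved from about (11.4, 5.3) to (9.8, 5.5), a distance of √(1.6² + 0.2²) ≈ 1.6.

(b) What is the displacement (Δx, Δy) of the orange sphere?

(-1.0, -1.0)

The orange sphere was at about (9.2, 3.3) and moved to about (8.2, 2.3).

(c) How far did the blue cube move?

1.7

From (2.1, 6.3) to (3.6, 7.0), the blue cube covered √(1.5² + 0.7²) ≈ 1.7 units.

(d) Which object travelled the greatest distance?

the cyan torus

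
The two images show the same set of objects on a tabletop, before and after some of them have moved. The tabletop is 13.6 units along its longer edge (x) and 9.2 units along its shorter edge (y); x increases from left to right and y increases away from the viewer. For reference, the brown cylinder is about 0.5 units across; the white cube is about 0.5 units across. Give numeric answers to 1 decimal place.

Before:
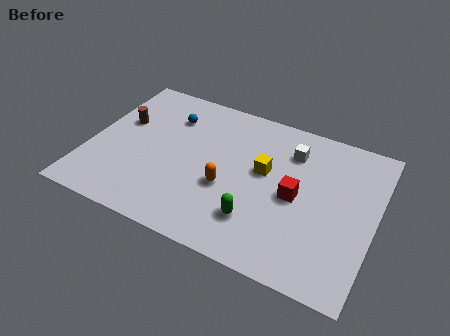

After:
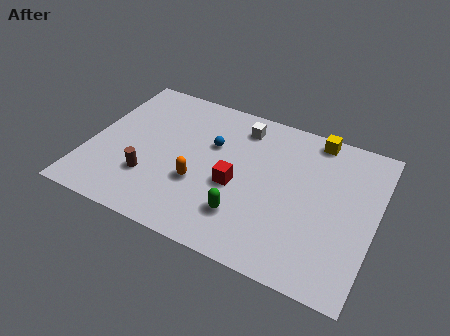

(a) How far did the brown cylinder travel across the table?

3.5

The brown cylinder moved from about (1.3, 5.7) to (3.1, 2.7), a distance of √(1.8² + 3.0²) ≈ 3.5.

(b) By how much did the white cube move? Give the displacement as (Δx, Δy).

(-2.5, 0.6)

The white cube started near (9.4, 7.0) and ended near (6.9, 7.6).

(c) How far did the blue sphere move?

2.4

The blue sphere was near (3.5, 6.9) before and (5.7, 5.9) after, so it travelled √(2.2² + 1.0²) ≈ 2.4 units.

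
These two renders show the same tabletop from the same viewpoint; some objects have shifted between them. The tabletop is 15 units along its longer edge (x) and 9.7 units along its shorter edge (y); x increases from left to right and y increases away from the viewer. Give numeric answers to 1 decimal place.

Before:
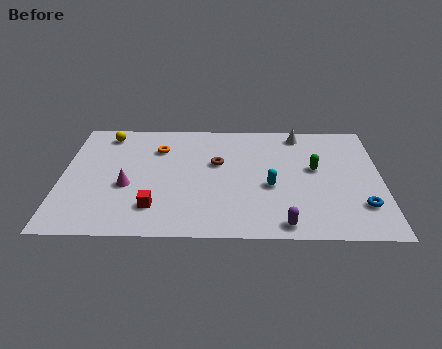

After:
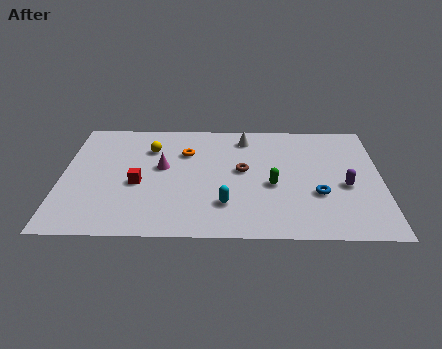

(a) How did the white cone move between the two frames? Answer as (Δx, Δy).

(-2.6, -0.4)

From the two frames, the white cone sits at roughly (11.2, 8.5) before and (8.6, 8.1) after.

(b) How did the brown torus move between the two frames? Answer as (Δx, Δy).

(1.2, -0.6)

The brown torus was at about (7.3, 5.9) and moved to about (8.5, 5.3).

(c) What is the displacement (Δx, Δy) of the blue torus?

(-2.0, 0.9)

The blue torus started near (14.0, 2.5) and ended near (12.0, 3.4).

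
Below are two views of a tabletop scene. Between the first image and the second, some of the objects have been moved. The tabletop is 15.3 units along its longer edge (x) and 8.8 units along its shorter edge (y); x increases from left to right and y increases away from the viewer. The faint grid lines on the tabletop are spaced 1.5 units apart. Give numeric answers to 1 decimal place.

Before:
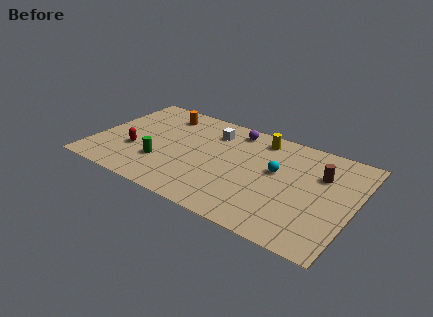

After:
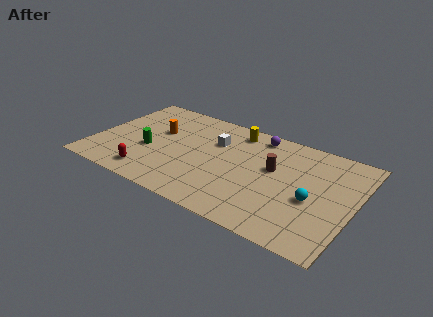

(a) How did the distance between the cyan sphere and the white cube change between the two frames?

+2.1

They were about 4.4 units apart before and 6.5 after — 2.1 units further apart.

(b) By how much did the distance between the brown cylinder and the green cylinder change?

-2.2

The distance was about 9.6 in the first image and 7.4 in the second, so they moved 2.2 units closer together.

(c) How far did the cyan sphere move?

2.7

The cyan sphere moved from about (10.7, 5.1) to (13.0, 3.7), a distance of √(2.3² + 1.4²) ≈ 2.7.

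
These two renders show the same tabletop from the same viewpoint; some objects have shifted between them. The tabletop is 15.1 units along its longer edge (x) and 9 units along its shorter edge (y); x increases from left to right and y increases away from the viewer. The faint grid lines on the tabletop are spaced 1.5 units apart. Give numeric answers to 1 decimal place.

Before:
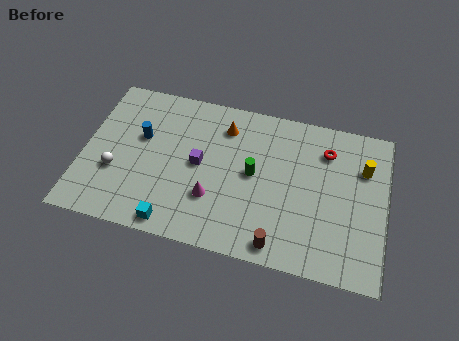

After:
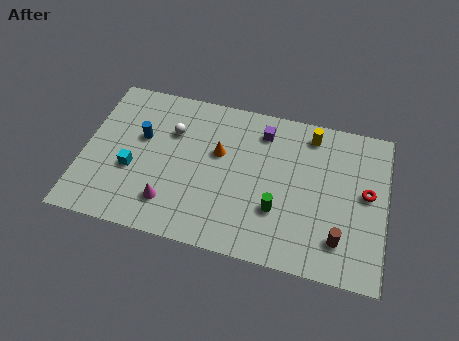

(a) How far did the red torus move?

2.9

From (12.0, 6.9) to (14.1, 4.9), the red torus covered √(2.1² + 2.0²) ≈ 2.9 units.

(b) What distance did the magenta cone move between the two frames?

2.2

The magenta cone moved from about (6.6, 2.8) to (4.5, 2.0), a distance of √(2.1² + 0.8²) ≈ 2.2.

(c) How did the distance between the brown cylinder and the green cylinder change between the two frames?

-0.8

Before: roughly 4.0 units apart; after: 3.2. That's 0.8 units closer together.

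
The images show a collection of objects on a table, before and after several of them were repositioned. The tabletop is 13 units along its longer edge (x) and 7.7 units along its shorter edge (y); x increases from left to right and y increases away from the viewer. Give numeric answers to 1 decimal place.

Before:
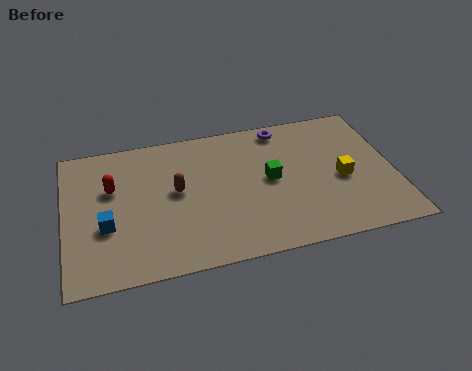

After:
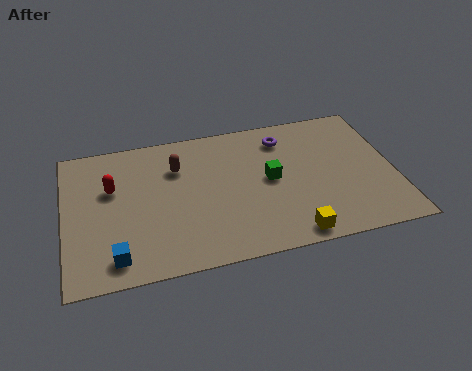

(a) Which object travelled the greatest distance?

the yellow cube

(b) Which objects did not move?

the red capsule and the green cube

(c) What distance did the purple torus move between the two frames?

0.6

The purple torus was near (8.8, 6.8) before and (8.8, 6.2) after, so it travelled √(0.0² + 0.6²) ≈ 0.6 units.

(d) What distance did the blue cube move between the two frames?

1.7

From (1.6, 2.9) to (1.9, 1.2), the blue cube covered √(0.3² + 1.7²) ≈ 1.7 units.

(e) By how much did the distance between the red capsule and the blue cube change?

+1.7

They were about 2.0 units apart before and 3.7 after — 1.7 units further apart.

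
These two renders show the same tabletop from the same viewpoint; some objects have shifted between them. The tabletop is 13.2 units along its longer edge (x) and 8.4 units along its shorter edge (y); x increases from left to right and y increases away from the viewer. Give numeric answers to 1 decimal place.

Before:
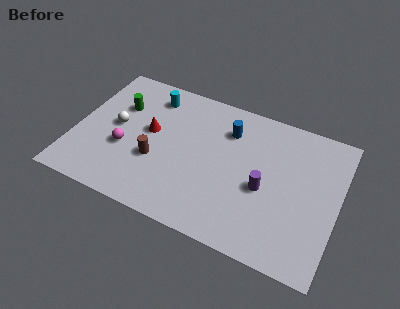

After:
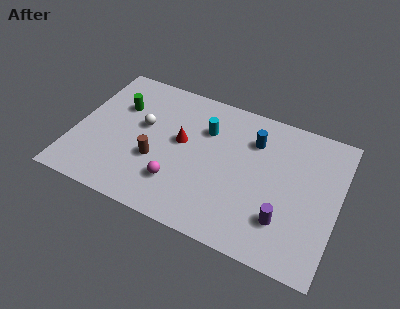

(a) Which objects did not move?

the brown cylinder and the green cylinder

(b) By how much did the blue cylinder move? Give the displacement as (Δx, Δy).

(1.3, -0.1)

From the two frames, the blue cylinder sits at roughly (7.5, 6.3) before and (8.8, 6.2) after.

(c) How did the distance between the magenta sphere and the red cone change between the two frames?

+0.6

The distance was about 1.9 in the first image and 2.5 in the second, so they moved 0.6 units further apart.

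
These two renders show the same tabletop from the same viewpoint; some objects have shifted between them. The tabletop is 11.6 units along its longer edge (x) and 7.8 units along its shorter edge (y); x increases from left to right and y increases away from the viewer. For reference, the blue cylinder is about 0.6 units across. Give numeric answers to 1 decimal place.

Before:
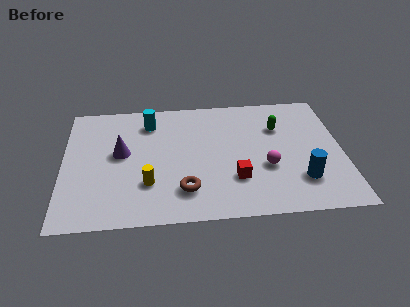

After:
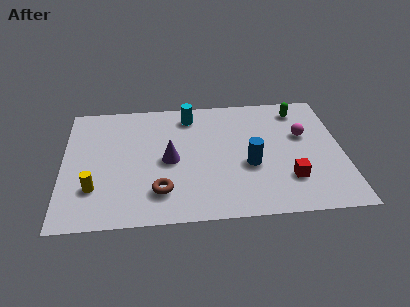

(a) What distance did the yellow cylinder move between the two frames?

2.2

From (3.5, 2.3) to (1.3, 2.2), the yellow cylinder covered √(2.2² + 0.1²) ≈ 2.2 units.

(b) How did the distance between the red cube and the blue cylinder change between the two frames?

-0.8

They were about 2.7 units apart before and 1.9 after — 0.8 units closer together.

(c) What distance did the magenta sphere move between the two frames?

2.5

From (8.4, 2.9) to (10.0, 4.8), the magenta sphere covered √(1.6² + 1.9²) ≈ 2.5 units.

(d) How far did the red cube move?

2.2

The red cube was near (7.1, 2.3) before and (9.3, 2.1) after, so it travelled √(2.2² + 0.2²) ≈ 2.2 units.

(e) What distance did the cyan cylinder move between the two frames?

1.7

From (3.6, 6.2) to (5.3, 6.5), the cyan cylinder covered √(1.7² + 0.3²) ≈ 1.7 units.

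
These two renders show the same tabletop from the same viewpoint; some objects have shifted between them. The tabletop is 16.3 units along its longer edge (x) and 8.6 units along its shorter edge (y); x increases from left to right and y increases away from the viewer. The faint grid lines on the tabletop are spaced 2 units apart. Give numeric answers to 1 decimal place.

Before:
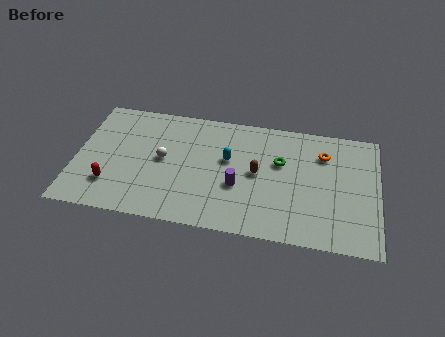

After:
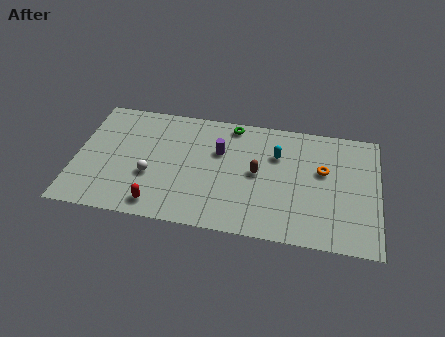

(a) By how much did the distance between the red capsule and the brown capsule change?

-2.0

The distance was about 8.1 in the first image and 6.1 in the second, so they moved 2.0 units closer together.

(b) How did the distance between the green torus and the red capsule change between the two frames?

-2.1

They were about 9.6 units apart before and 7.5 after — 2.1 units closer together.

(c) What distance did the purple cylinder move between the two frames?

2.5

The purple cylinder was near (8.8, 3.3) before and (7.7, 5.6) after, so it travelled √(1.1² + 2.3²) ≈ 2.5 units.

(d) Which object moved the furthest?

the green torus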